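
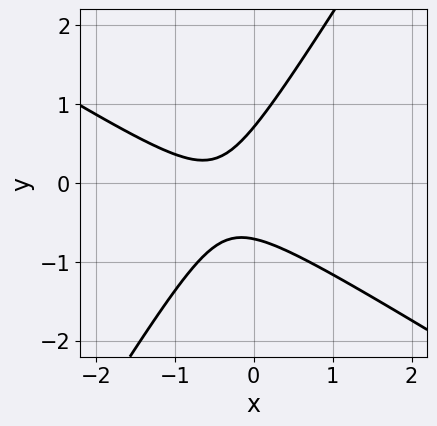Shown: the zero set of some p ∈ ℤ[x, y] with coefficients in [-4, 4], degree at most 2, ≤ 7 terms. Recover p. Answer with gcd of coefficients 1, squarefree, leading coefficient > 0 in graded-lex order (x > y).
2*x^2 + 2*x*y - 2*y^2 + 2*x + 1

First, the degree is 2 — a generic line meets the curve in up to 2 points.
Then, against the integer gridlines: no x-intercept at any integer in the box.
Finally, together with the visible shape, these determine p as stated.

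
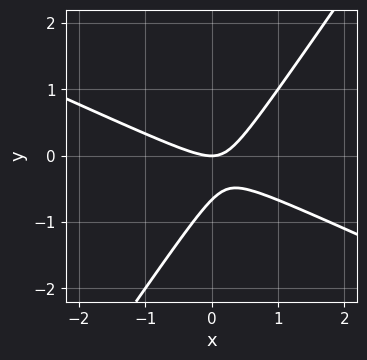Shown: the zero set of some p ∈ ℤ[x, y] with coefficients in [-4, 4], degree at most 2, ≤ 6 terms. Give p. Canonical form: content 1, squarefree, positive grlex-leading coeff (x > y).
First, the degree is 2 — the shape is more complex than any degree-1 curve.
Next, from the visible intercepts: it meets the y-axis at y = 0 (among the integer gridlines); it crosses the x-axis at the gridline x = 0.
Finally, these observations pin down the coefficients.

2*x^2 + 3*x*y - 3*y^2 - 2*y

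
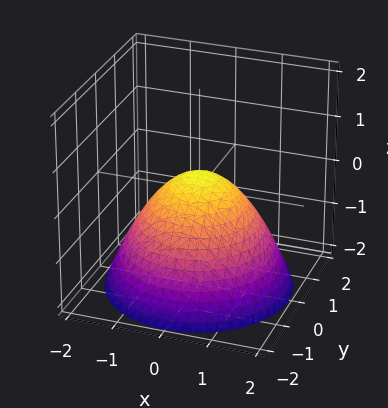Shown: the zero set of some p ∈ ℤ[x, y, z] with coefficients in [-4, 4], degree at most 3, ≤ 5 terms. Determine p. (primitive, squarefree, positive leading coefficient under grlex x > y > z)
1. Degree: the shape is more complex than any degree-1 surface, so deg p = 2.
2. Symmetries: rotational symmetry about the z-axis ⇒ p depends on x, y only through x² + y².
3. Checking where it meets the axes: a circular section at z = 0 has radius between 0 and 1.
4. Fitting integer coefficients to these (and the overall shape) gives p.

2*x^2 + 2*y^2 + 3*z - 1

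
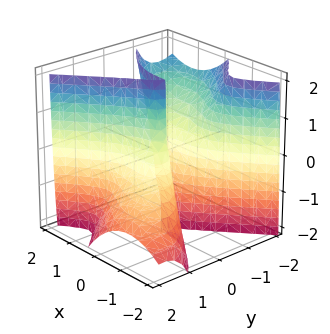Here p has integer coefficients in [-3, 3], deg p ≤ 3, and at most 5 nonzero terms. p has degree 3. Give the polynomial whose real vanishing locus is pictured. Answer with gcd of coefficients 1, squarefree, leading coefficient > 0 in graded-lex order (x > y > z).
2*x^3 + 3*x*y*z - 3*y^3 - 3*y^2*z + 2*y

First, the degree is 3 — a generic line meets the surface in up to 3 points.
Then, against the integer gridlines: every point of the z-axis in the box is on the surface; it crosses the y-axis at the gridline y = 0.
Finally, together with the visible shape, these determine p as stated.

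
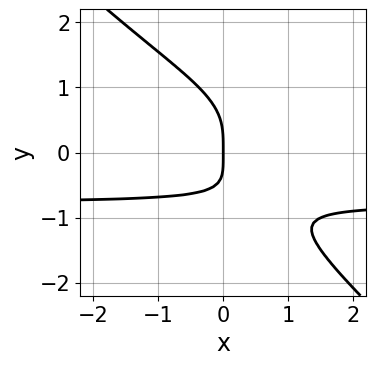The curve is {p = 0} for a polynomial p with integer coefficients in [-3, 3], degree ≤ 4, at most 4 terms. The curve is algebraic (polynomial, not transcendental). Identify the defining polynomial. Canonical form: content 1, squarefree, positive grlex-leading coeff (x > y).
3*x*y^3 + 3*y^4 + 2*x*y + 3*x

(a) Degree: no degree-3 curve has this shape, so deg p = 4.
(b) From the axis intercepts and sections: it crosses the x-axis at the gridline x = 0; one y-axis crossing is at y = 0.
(c) Fitting integer coefficients to these (and the overall shape) gives p.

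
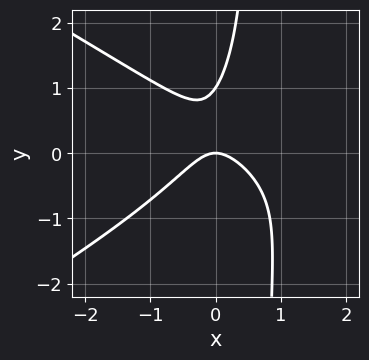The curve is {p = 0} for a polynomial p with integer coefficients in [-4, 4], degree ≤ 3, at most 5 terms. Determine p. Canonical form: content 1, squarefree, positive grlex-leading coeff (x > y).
x^3 - 3*x*y^2 - 3*x^2 + 2*y^2 - 2*y

1. The degree is 3 — no degree-2 curve has this shape.
2. Reading off the gridlines: it meets the x-axis at x = 0 (among the integer gridlines); the y-axis gridline crossings are at y ∈ {0, 1}.
3. The integer polynomial consistent with all of this is the stated p.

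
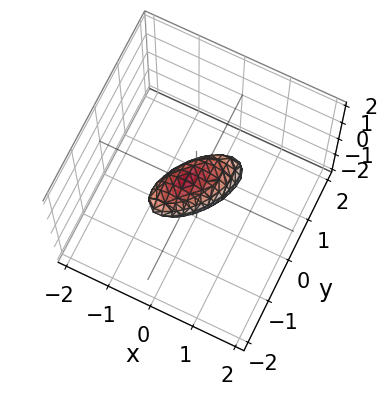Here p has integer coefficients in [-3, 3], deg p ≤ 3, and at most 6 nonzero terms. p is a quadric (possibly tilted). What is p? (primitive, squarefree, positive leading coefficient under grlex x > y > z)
3*x^2 - 3*x*y + x*z + 2*y^2 + 3*z^2 - 1

1. deg p = 2.
2. Putting this together gives p.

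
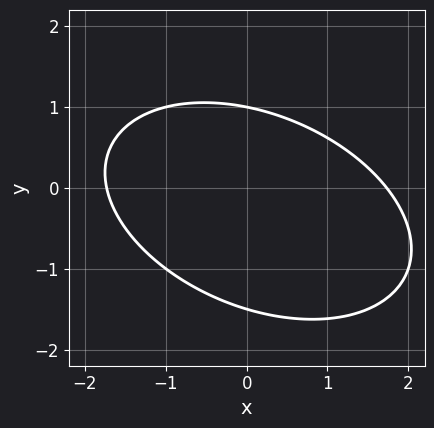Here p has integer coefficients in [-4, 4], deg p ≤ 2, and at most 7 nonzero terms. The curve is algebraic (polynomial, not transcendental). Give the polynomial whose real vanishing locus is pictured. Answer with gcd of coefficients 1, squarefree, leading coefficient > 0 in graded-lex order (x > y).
x^2 + x*y + 2*y^2 + y - 3

(a) deg p = 2.
(b) Against the integer gridlines: it crosses the y-axis at the gridline y = 1.
(c) These observations pin down the coefficients.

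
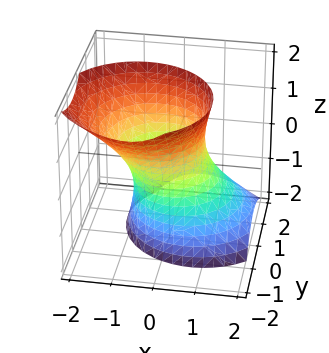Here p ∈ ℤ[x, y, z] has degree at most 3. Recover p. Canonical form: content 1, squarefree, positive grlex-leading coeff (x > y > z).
First, deg p = 2. No degree-1 surface has this shape.
Then, from the visible intercepts: the y-axis gridline crossings are at y ∈ {-1, 1}; the x-axis gridline crossings are at x ∈ {-1, 1}; no z-intercept at any integer in the box.
Finally, together with the visible shape, these determine p as stated.

3*x^2 + 2*x*z + 3*y^2 + 2*y*z - z^2 - 3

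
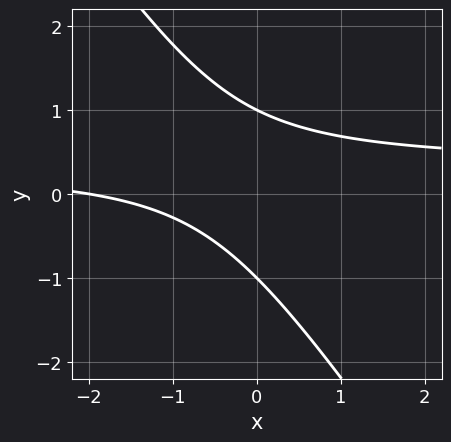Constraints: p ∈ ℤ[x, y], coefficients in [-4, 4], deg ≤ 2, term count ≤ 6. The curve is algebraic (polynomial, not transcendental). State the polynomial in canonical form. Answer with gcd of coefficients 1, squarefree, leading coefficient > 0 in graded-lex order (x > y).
3*x*y + 2*y^2 - x - 2

deg p = 2. The shape is more complex than any degree-1 curve.
Observable constraints: among the integer gridlines, it crosses the y-axis at y ∈ {-1, 1}; it meets the x-axis at x = -2 (among the integer gridlines).
Putting this together gives p.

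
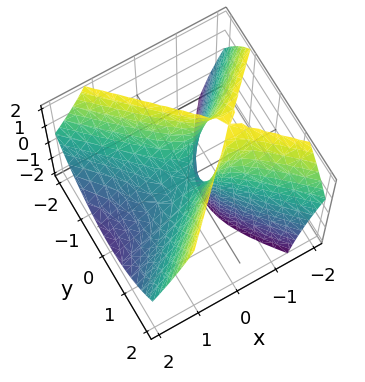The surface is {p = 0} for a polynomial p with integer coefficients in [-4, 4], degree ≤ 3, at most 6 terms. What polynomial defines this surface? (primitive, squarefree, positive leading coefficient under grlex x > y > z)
First, deg p = 2. The shape is more complex than any degree-1 surface.
Then, from the axis intercepts and sections: it meets the z-axis at z = 0 (among the integer gridlines); it crosses the y-axis at the gridline y = 0.
Finally, the integer polynomial consistent with all of this is the stated p.

2*x^2 + 2*x*z - 2*y^2 + z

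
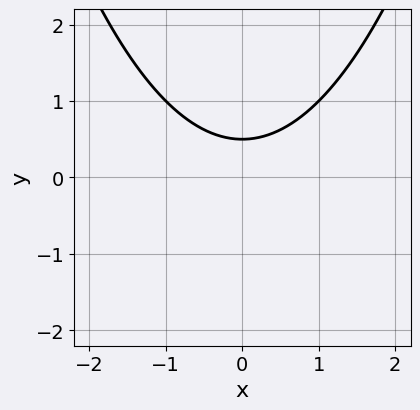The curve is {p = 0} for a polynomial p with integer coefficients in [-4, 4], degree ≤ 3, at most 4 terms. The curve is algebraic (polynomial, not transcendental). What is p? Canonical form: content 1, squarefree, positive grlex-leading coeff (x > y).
x^2 - 2*y + 1

1. deg p = 2.
2. Symmetries: mirror symmetry x ↦ −x ⇒ only even powers of x.
3. From the visible intercepts: it misses every integer gridline on the x-axis.
4. Putting this together gives p.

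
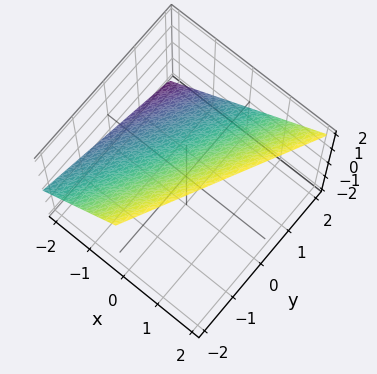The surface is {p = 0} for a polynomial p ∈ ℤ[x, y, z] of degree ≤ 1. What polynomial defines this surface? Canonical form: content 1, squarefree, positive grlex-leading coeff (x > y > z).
2*x - y - 2*z + 2

1. Degree: the surface is flat (a plane), so deg p = 1.
2. Checking where it meets the axes: it meets the y-axis at y = 2 (among the integer gridlines); it crosses the z-axis at the gridline z = 1.
3. Assembling these constraints gives the stated polynomial. Check: (-1, 0, 0) on the x-axis lies on the surface, and p(-1, 0, 0) = 0. ✓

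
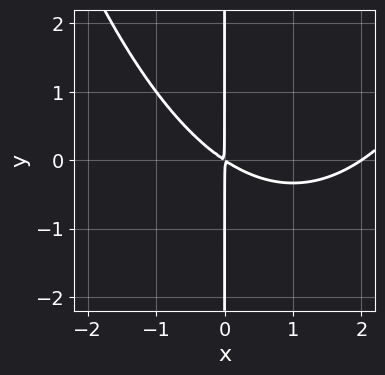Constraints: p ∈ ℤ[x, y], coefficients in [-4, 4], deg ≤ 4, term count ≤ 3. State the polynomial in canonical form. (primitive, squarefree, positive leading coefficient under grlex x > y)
x^3 - 2*x^2 - 3*x*y

The degree is 3 — a generic line meets the curve in up to 3 points.
Against the integer gridlines: the visible y-axis segment lies entirely on the curve; it meets the x-axis at x = 2 (among the integer gridlines).
Solving for integer coefficients yields p as stated.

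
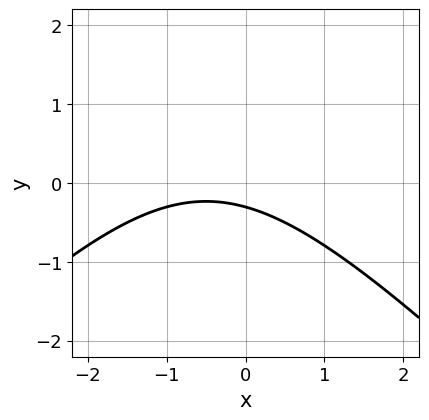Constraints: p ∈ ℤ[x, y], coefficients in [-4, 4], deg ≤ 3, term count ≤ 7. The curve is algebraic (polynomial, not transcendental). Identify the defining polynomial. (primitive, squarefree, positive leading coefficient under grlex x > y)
x^2 - y^2 + x + 3*y + 1

First, the degree is 2 — the shape is more complex than any degree-1 curve.
Then, from the visible intercepts: the curve avoids every integer x-axis point in the box.
Finally, putting this together gives p.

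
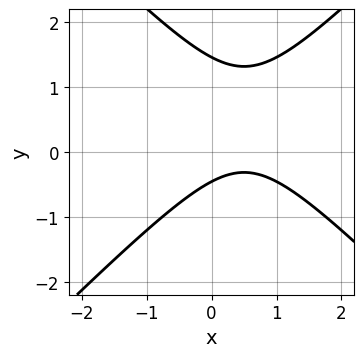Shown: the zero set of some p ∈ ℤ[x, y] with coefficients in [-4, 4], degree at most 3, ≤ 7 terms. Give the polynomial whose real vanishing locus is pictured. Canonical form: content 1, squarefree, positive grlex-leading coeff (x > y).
(a) Degree: the shape is more complex than any degree-1 curve, so deg p = 2.
(b) Observable constraints: the curve avoids every integer x-axis point in the box.
(c) Together with the visible shape, these determine p as stated.

3*x^2 - 3*y^2 - 3*x + 3*y + 2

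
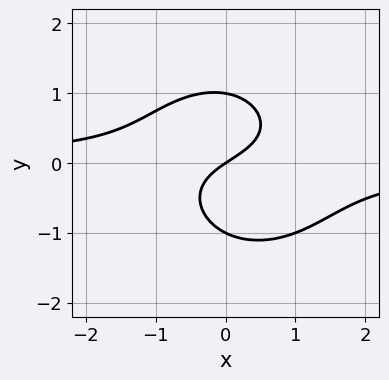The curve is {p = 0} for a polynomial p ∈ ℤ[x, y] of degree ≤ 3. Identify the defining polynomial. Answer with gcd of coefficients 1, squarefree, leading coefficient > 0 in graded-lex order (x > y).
The degree is 3 — no degree-2 curve has this shape.
Reading off the gridlines: among the integer gridlines, it crosses the y-axis at y ∈ {-1, 0, 1}; it meets the x-axis at x = 0 (among the integer gridlines).
Putting this together gives p.

3*x^2*y + 3*y^3 - x*y + 2*x - 3*y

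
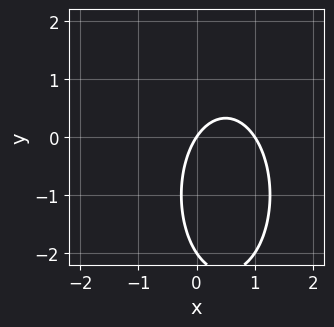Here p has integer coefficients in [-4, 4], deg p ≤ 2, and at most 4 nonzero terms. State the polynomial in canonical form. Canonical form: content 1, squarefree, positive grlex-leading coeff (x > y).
3*x^2 + y^2 - 3*x + 2*y

1. The degree is 2 — the shape is more complex than any degree-1 curve.
2. From the axis intercepts and sections: among the integer gridlines, it crosses the x-axis at x ∈ {0, 1}; the y-axis gridline crossings are at y ∈ {-2, 0}.
3. Together with the visible shape, these determine p as stated.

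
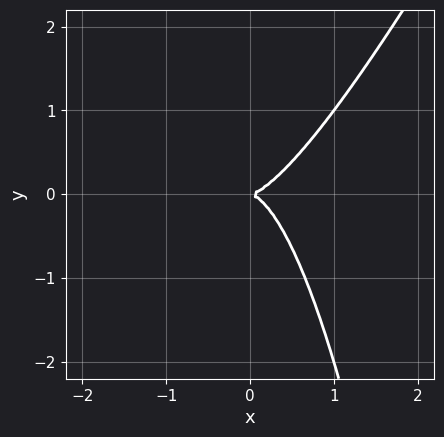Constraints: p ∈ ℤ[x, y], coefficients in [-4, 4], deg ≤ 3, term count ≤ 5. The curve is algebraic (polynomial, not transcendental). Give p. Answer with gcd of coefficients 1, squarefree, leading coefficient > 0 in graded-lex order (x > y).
2*x^3 - x^2*y - y^2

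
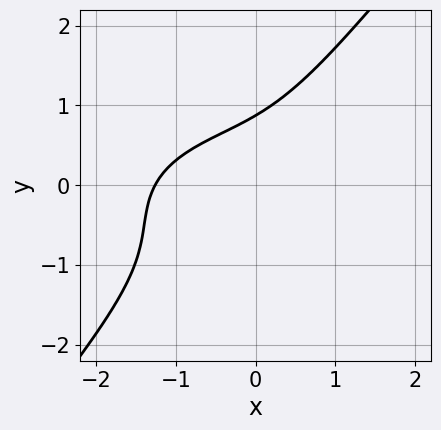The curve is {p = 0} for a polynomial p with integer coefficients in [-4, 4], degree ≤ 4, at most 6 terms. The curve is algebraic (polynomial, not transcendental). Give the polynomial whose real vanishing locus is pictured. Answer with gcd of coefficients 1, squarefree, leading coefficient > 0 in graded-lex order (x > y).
x^3 + 3*x*y^2 - 3*y^3 + 2*x*y + 2

First, degree: no degree-2 curve has this shape, so deg p = 3.
Finally, the integer polynomial consistent with all of this is the stated p.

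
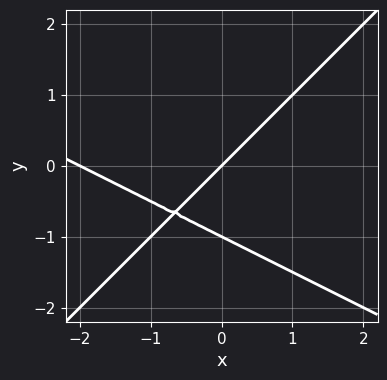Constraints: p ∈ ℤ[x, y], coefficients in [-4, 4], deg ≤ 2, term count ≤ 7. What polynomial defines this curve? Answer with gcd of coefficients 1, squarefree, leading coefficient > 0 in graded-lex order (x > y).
x^2 + x*y - 2*y^2 + 2*x - 2*y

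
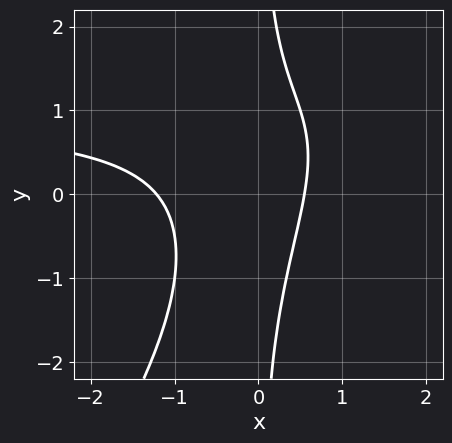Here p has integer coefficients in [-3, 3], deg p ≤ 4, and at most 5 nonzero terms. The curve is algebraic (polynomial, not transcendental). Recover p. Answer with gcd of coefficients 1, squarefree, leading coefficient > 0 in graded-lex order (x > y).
3*x^2*y - 2*x*y^2 - 3*x^2 - 2*x + 2

The degree is 3 — no degree-2 curve has this shape.
From the visible intercepts: it misses every integer gridline on the y-axis.
Fitting integer coefficients to these (and the overall shape) gives p.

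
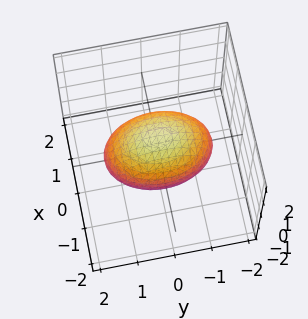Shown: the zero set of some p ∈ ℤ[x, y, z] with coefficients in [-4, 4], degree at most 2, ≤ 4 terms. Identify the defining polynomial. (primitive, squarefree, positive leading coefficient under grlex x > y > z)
First, degree: a closed, bounded, convex surface; a quadric, so deg p = 2.
Next, symmetries: it's symmetric under z → −z, forcing even powers of z; it's symmetric under x → −x, forcing even powers of x; it's symmetric under y → −y, forcing even powers of y.
Next, checking where it meets the axes: the z-axis gridline crossings are at z ∈ {-1, 1}; the x-axis gridline crossings are at x ∈ {-1, 1}.
Finally, assembling these constraints gives the stated polynomial.

2*x^2 + y^2 + 2*z^2 - 2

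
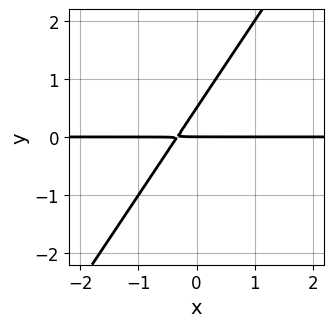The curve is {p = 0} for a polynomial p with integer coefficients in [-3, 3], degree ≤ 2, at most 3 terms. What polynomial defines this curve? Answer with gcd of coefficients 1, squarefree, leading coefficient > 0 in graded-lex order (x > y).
3*x*y - 2*y^2 + y

1. The degree is 2 — no degree-1 curve has this shape.
2. Observable constraints: one y-axis crossing is at y = 0; the visible x-axis segment lies entirely on the curve.
3. These observations pin down the coefficients.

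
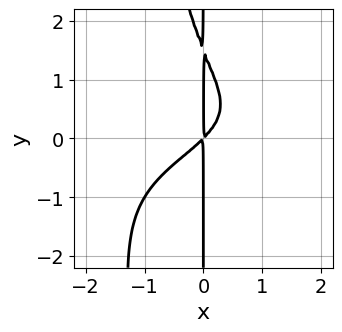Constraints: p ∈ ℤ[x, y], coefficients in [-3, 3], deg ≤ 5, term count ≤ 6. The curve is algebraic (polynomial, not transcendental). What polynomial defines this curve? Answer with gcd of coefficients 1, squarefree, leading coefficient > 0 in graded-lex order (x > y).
1. Degree: no degree-3 curve has this shape, so deg p = 4.
2. Reading off the gridlines: every point of the y-axis in the box is on the curve.
3. Matching integer coefficients to the picture gives p.

2*x^2*y^2 + 2*x*y^2 + 3*x^2 - 3*x*y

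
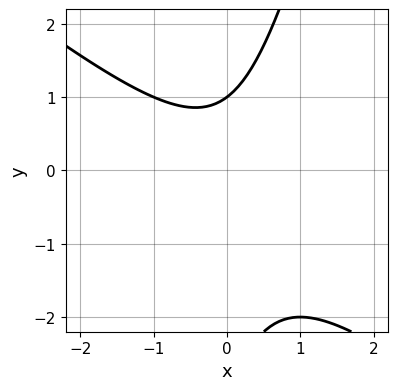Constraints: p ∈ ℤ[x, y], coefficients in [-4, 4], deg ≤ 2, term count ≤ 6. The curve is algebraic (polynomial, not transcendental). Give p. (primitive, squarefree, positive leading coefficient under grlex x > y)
Degree: the shape is more complex than any degree-1 curve, so deg p = 2.
Observable constraints: no x-intercept at any integer in the box; it meets the y-axis at y = 1 (among the integer gridlines).
Matching integer coefficients to the picture gives p.

3*x^2 + 3*x*y - y^2 - 2*y + 3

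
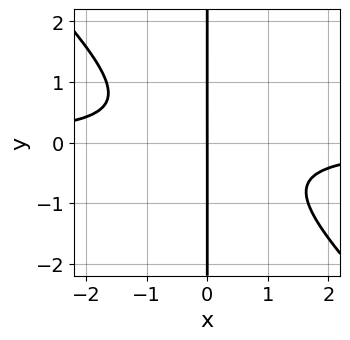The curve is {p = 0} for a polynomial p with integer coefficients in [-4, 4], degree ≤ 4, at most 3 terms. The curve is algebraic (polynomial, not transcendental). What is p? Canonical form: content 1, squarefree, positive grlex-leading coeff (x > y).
3*x^2*y + 3*x*y^2 + 2*x

1. Degree: a generic line meets the curve in up to 3 points, so deg p = 3.
2. Against the integer gridlines: it meets the x-axis at x = 0 (among the integer gridlines); the visible y-axis segment lies entirely on the curve.
3. The integer polynomial consistent with all of this is the stated p.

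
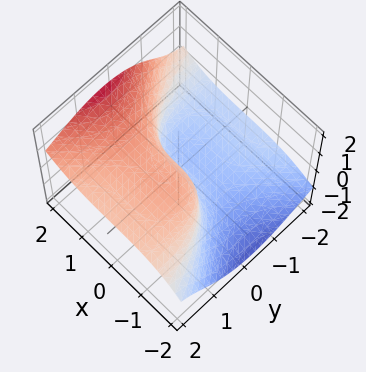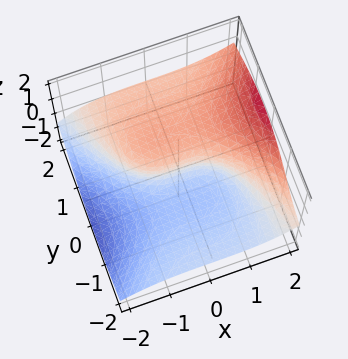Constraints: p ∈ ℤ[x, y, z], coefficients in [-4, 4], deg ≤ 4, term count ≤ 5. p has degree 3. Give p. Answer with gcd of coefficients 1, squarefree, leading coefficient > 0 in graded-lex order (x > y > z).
First, degree: the shape is more complex than any degree-2 surface, so deg p = 3.
Then, from the visible intercepts: it crosses the z-axis at the gridline z = 0; one x-axis crossing is at x = 0; it meets the y-axis at y = 0 (among the integer gridlines).
Finally, solving for integer coefficients yields p as stated.

x^3 - 3*y^2*z - 2*z^3 + 3*y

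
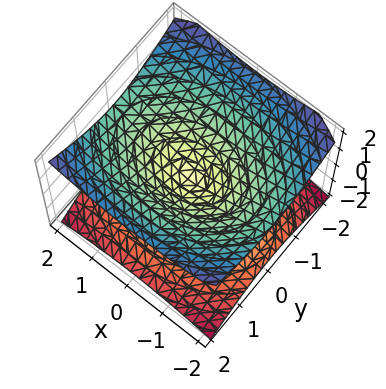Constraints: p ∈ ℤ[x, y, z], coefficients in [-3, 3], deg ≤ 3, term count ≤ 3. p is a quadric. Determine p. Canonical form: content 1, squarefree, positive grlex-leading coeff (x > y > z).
x^2 + 2*y^2 - 3*z^2

1. The degree is 2 — a double cone through the origin; a quadric.
2. Symmetries: it's symmetric under y → −y, forcing even powers of y; it's symmetric under x → −x, forcing even powers of x; mirror symmetry z ↦ −z ⇒ only even powers of z.
3. Reading off the gridlines: it crosses the z-axis at the gridline z = 0; it meets the x-axis at x = 0 (among the integer gridlines).
4. Together with the visible shape, these determine p as stated.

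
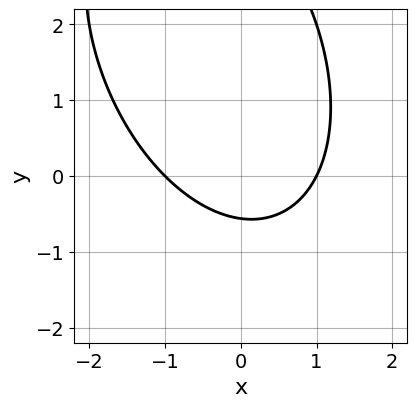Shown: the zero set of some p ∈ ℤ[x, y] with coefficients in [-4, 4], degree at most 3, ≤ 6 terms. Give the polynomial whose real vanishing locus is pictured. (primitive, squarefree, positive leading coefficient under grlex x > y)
2*x^2 + x*y + y^2 - 3*y - 2

Degree: a generic line meets the curve in up to 2 points, so deg p = 2.
From the axis intercepts and sections: among the integer gridlines, it crosses the x-axis at x ∈ {-1, 1}.
Together with the visible shape, these determine p as stated.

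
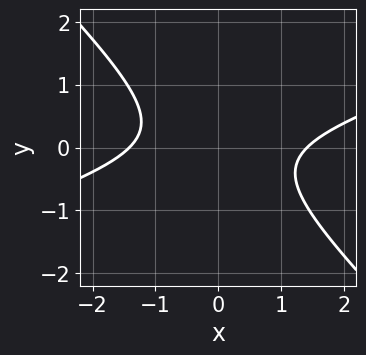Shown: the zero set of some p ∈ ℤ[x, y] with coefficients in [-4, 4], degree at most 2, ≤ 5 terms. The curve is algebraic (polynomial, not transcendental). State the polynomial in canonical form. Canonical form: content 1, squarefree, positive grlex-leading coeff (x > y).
(a) Degree: no degree-1 curve has this shape, so deg p = 2.
(b) Reading off the gridlines: it misses every integer gridline on the y-axis.
(c) Together with the visible shape, these determine p as stated.

x^2 - 2*x*y - 3*y^2 - 2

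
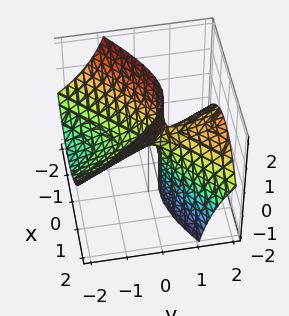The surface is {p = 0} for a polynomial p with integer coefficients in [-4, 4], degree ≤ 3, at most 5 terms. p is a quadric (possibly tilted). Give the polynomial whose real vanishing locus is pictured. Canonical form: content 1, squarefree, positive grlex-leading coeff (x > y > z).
2*x^2 - x*y - y^2 + 3*y*z - z

First, degree: a generic line meets the surface in up to 2 points, so deg p = 2.
Then, against the integer gridlines: it meets the x-axis at x = 0 (among the integer gridlines); one z-axis crossing is at z = 0.
Finally, together with the visible shape, these determine p as stated.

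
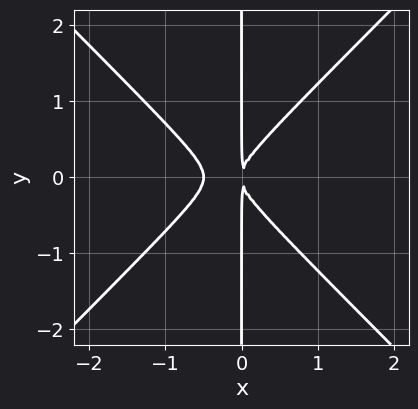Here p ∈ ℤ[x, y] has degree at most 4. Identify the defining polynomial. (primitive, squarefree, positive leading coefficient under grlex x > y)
2*x^3 - 2*x*y^2 + x^2

First, deg p = 3. The shape is more complex than any degree-2 curve.
Then, symmetries: the y ↦ −y reflection is a symmetry, so y appears only in even powers.
Then, from the axis intercepts and sections: every point of the y-axis in the box is on the curve.
Finally, together with the visible shape, these determine p as stated.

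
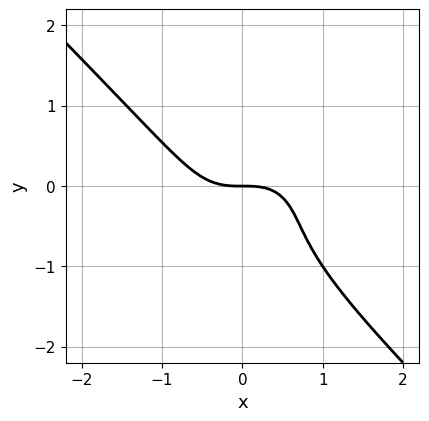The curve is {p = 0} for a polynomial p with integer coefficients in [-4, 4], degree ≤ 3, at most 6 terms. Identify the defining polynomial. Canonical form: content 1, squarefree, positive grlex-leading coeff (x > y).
The degree is 3 — a generic line meets the curve in up to 3 points.
Checking where it meets the axes: it meets the x-axis at x = 0 (among the integer gridlines); one y-axis crossing is at y = 0.
Putting this together gives p.

x^3 + y^3 + y^2 + y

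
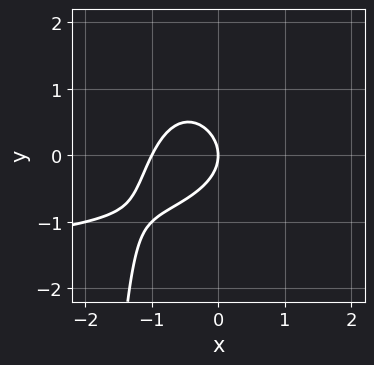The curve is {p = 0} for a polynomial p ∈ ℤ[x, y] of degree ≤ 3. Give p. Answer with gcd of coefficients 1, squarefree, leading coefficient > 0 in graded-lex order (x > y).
x^2*y + x*y^2 + 2*x^2 + 2*y^2 + 2*x

First, the degree is 3 — no degree-2 curve has this shape.
Then, from the axis intercepts and sections: among the integer gridlines, it crosses the x-axis at x ∈ {-1, 0}; one y-axis crossing is at y = 0.
Finally, together with the visible shape, these determine p as stated.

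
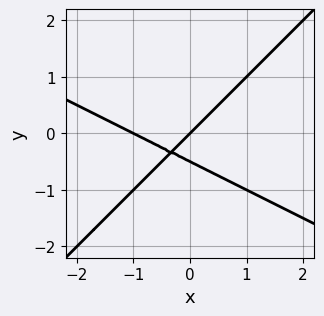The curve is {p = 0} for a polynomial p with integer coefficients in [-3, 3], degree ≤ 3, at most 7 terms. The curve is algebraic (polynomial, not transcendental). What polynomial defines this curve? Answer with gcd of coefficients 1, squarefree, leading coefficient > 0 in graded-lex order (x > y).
First, the degree is 2 — the shape is more complex than any degree-1 curve.
Next, from the axis intercepts and sections: one y-axis crossing is at y = 0; among the integer gridlines, it crosses the x-axis at x ∈ {-1, 0}.
Finally, putting this together gives p.

x^2 + x*y - 2*y^2 + x - y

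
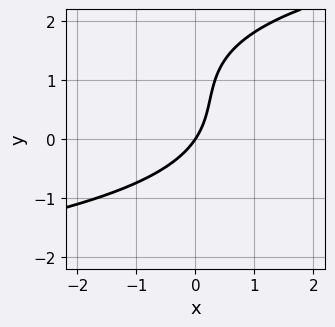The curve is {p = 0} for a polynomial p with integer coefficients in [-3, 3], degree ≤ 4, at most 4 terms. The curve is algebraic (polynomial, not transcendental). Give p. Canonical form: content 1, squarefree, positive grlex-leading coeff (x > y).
y^3 - 2*y^2 - 3*x + 2*y

First, the degree is 3 — a generic line meets the curve in up to 3 points.
Then, from the axis intercepts and sections: one x-axis crossing is at x = 0; it crosses the y-axis at the gridline y = 0.
Finally, putting this together gives p.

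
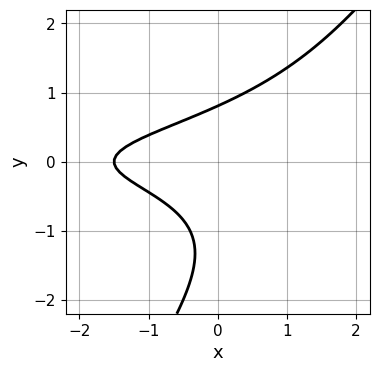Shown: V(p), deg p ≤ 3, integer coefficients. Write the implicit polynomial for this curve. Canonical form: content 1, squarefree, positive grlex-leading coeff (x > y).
Degree: no degree-2 curve has this shape, so deg p = 3.
Solving for integer coefficients yields p as stated.

3*x*y^2 - 2*y^3 - 3*y^2 + 2*x + 3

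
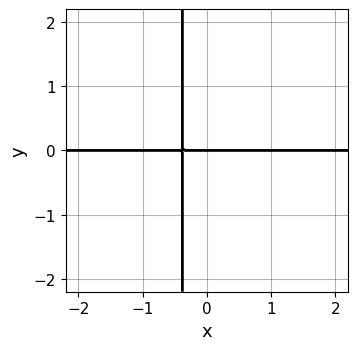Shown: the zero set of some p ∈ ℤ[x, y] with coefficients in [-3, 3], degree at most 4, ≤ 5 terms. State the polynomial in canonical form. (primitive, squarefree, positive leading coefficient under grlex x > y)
x^2*y + 3*x*y + y

Degree: no degree-2 curve has this shape, so deg p = 3.
Observable constraints: the visible x-axis segment lies entirely on the curve; it crosses the y-axis at the gridline y = 0.
Matching integer coefficients to the picture gives p.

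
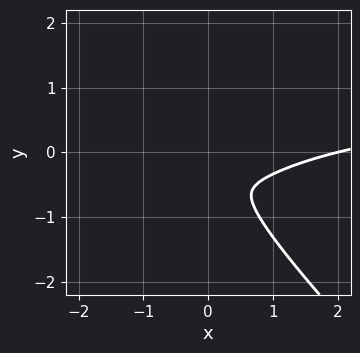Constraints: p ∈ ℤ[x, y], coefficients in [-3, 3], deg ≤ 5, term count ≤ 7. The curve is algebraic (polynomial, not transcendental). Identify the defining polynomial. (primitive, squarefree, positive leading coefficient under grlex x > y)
Degree: no degree-3 curve has this shape, so deg p = 4.
From the axis intercepts and sections: one x-axis crossing is at x = 2.
Solving for integer coefficients yields p as stated.

x^3*y + y^4 - x^3 + 2*x^2*y + 2*x^2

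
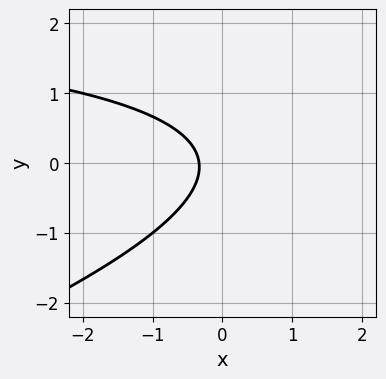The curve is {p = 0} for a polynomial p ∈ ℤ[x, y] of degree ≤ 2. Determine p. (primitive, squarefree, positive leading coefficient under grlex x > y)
x*y - 3*y^2 - 3*x - 1

First, degree: no degree-1 curve has this shape, so deg p = 2.
Then, reading off the gridlines: no y-intercept at any integer in the box.
Finally, solving for integer coefficients yields p as stated.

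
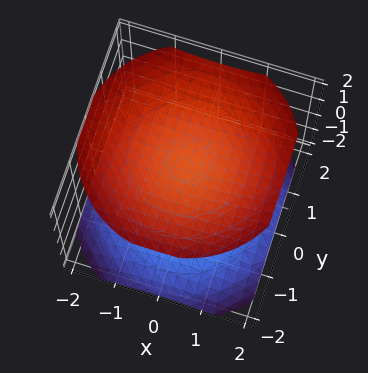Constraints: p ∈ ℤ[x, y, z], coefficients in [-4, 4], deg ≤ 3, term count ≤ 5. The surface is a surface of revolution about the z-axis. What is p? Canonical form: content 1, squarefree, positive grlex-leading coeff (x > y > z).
x^2 + y^2 - 2*z^2 + 3

First, the picture has 2 separate pieces. Treating them together as one polynomial.
Then, degree: the shape is more complex than any degree-1 surface, so deg p = 2.
Then, by symmetry, the surface is invariant under rotation about z: p = q(x² + y², z).
Next, checking where it meets the axes: no y-intercept at any integer in the box; no x-intercept at any integer in the box.
Finally, together with the visible shape, these determine p as stated.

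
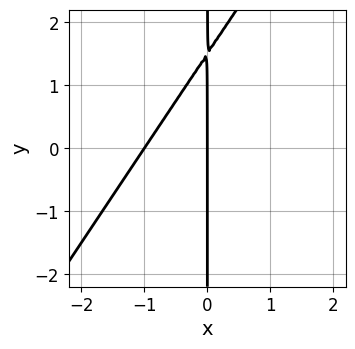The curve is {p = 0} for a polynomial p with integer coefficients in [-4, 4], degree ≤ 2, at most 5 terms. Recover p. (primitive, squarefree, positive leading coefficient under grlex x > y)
3*x^2 - 2*x*y + 3*x

(a) Degree: a generic line meets the curve in up to 2 points, so deg p = 2.
(b) Against the integer gridlines: among the integer gridlines, it crosses the x-axis at x ∈ {-1, 0}; the visible y-axis segment lies entirely on the curve.
(c) Matching integer coefficients to the picture gives p.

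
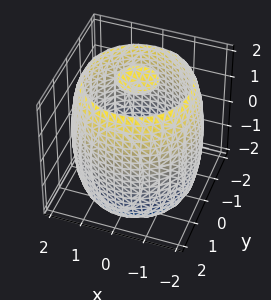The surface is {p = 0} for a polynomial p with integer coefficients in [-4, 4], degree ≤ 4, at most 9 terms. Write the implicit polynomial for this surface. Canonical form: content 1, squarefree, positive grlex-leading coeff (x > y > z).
x^4 + 2*x^2*y^2 + y^4 - 3*x^2 - 3*y^2 + z^2 - 3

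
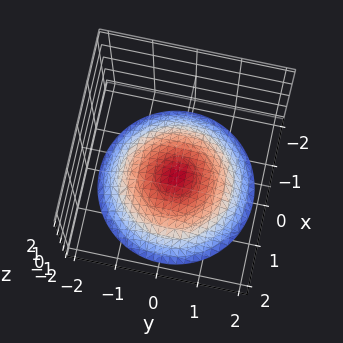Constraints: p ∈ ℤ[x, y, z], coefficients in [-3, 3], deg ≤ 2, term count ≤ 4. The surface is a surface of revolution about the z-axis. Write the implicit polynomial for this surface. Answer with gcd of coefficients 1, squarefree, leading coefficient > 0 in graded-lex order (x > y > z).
x^2 + y^2 + 3*z + 3

1. deg p = 2. The shape is more complex than any degree-1 surface.
2. By symmetry, the z-axis is an axis of rotation, so x and y enter only as x² + y².
3. Against the integer gridlines: a circular section at z = -2 has radius between 1 and 2; it misses every integer gridline on the x-axis; no y-intercept at any integer in the box.
4. These observations pin down the coefficients. Check: (0, 0, -1) on the z-axis lies on the surface, and p(0, 0, -1) = 0. ✓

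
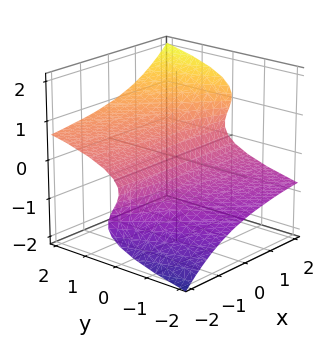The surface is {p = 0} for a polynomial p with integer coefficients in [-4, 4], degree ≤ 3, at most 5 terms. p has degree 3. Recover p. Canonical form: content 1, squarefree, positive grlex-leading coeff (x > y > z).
x*z^2 - z^3 + y - z

1. Degree: no degree-2 surface has this shape, so deg p = 3.
2. From the axis intercepts and sections: it meets the z-axis at z = 0 (among the integer gridlines); one y-axis crossing is at y = 0; every point of the x-axis in the box is on the surface.
3. These observations pin down the coefficients.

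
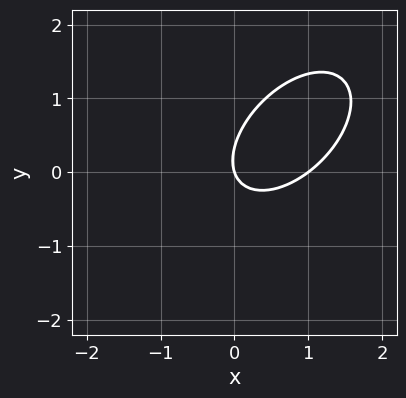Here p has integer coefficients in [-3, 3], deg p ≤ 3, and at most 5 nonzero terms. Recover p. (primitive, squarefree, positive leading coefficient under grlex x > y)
3*x^2 - 3*x*y + 3*y^2 - 3*x - y

1. deg p = 2. A generic line meets the curve in up to 2 points.
2. Observable constraints: it crosses the y-axis at the gridline y = 0; the x-axis gridline crossings are at x ∈ {0, 1}.
3. Putting this together gives p.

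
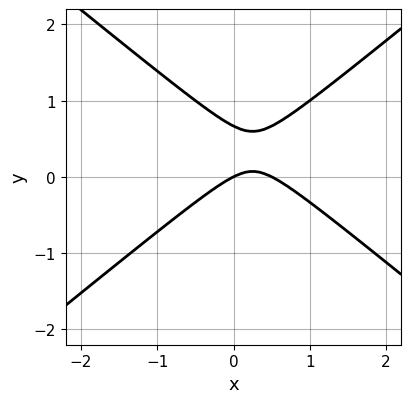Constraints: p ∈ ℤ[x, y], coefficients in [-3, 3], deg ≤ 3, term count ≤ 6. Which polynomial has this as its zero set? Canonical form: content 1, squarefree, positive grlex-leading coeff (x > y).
2*x^2 - 3*y^2 - x + 2*y

Degree: no degree-1 curve has this shape, so deg p = 2.
Checking where it meets the axes: it crosses the y-axis at the gridline y = 0; one x-axis crossing is at x = 0.
The integer polynomial consistent with all of this is the stated p.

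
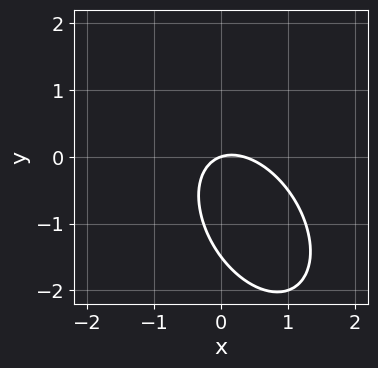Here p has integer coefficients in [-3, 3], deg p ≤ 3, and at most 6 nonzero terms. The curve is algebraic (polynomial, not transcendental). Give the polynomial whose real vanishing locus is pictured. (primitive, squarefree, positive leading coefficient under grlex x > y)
3*x^2 + 2*x*y + 2*y^2 - x + 3*y

1. The degree is 2 — no degree-1 curve has this shape.
2. Observable constraints: it meets the y-axis at y = 0 (among the integer gridlines); it meets the x-axis at x = 0 (among the integer gridlines).
3. Together with the visible shape, these determine p as stated.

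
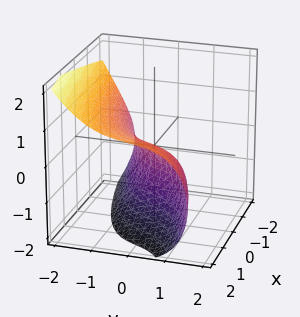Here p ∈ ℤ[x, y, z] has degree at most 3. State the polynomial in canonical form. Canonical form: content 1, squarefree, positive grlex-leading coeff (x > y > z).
deg p = 3. A generic line meets the surface in up to 3 points.
Reading off the gridlines: it crosses the z-axis at the gridline z = 0; it meets the y-axis at y = 0 (among the integer gridlines); one x-axis crossing is at x = 0.
Fitting integer coefficients to these (and the overall shape) gives p.

y^3 + 2*z^2 - 2*x + y + 3*z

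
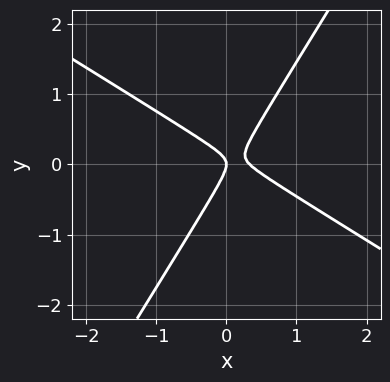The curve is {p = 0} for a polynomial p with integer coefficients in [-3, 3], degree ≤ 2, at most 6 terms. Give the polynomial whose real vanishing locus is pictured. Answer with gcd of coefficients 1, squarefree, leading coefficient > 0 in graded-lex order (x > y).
Degree: the shape is more complex than any degree-1 curve, so deg p = 2.
From the visible intercepts: it crosses the y-axis at the gridline y = 0; one x-axis crossing is at x = 0.
Solving for integer coefficients yields p as stated.

3*x^2 + 3*x*y - 3*y^2 - x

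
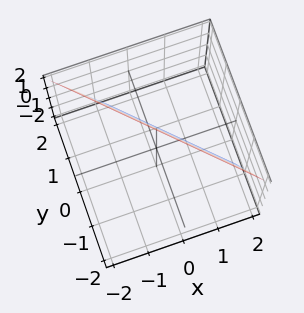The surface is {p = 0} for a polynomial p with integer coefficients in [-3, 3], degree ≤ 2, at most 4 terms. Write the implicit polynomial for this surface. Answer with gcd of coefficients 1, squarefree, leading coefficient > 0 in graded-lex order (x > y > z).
3*x + 3*y + z - 2

The degree is 1 — the surface is flat (a plane).
From the visible intercepts: one z-axis crossing is at z = 2.
Together with the visible shape, these determine p as stated.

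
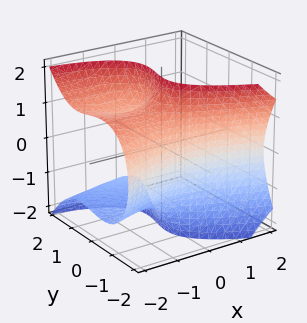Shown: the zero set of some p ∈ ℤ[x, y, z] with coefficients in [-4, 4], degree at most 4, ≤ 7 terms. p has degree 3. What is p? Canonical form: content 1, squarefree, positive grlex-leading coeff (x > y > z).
3*x*z^2 + 3*y^3 + 2*x^2 - 3*y + 2

First, degree: the shape is more complex than any degree-2 surface, so deg p = 3.
Next, checking where it meets the axes: it misses every integer gridline on the x-axis; the surface avoids every integer z-axis point in the box.
Finally, assembling these constraints gives the stated polynomial.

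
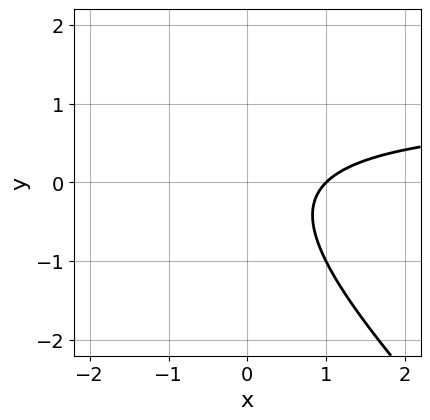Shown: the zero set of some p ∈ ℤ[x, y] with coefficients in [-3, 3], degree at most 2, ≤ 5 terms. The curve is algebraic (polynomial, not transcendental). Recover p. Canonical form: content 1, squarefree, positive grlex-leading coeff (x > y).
x*y + y^2 - x + 1

First, deg p = 2.
Then, against the integer gridlines: it meets the x-axis at x = 1 (among the integer gridlines); the curve avoids every integer y-axis point in the box.
Finally, matching integer coefficients to the picture gives p.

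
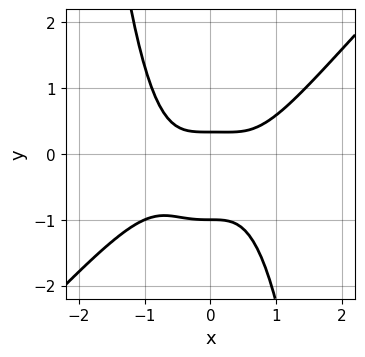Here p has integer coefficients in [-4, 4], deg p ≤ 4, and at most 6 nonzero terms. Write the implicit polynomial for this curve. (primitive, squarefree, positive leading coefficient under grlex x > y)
3*x^4 - 3*x^3*y - 3*y^2 - 2*y + 1

(a) The degree is 4 — no degree-3 curve has this shape.
(b) From the visible intercepts: it crosses the y-axis at the gridline y = -1; it misses every integer gridline on the x-axis.
(c) Together with the visible shape, these determine p as stated.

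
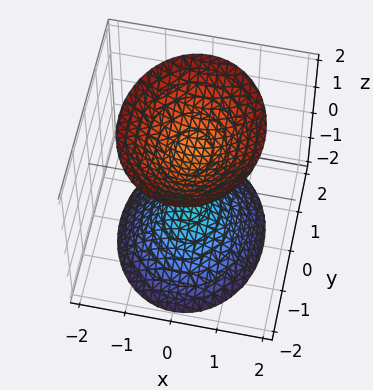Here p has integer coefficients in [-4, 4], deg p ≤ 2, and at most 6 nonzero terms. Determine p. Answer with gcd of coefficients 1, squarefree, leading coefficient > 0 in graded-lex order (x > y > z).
1. I count 2 distinct pieces. They look like related sheets of one shape, so recover p as a whole.
2. The degree is 2 — two separate bowl-shaped sheets opening away from each other; a quadric.
3. Symmetries: it's symmetric under y → −y, forcing even powers of y; it's symmetric under z → −z, forcing even powers of z; mirror symmetry x ↦ −x ⇒ only even powers of x.
4. Observable constraints: the surface avoids every integer x-axis point in the box; among the integer gridlines, it crosses the z-axis at z ∈ {-1, 1}; it misses every integer gridline on the y-axis.
5. Matching integer coefficients to the picture gives p.

3*x^2 + 2*y^2 - 2*z^2 + 2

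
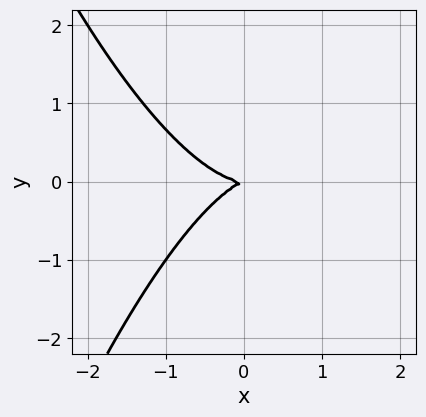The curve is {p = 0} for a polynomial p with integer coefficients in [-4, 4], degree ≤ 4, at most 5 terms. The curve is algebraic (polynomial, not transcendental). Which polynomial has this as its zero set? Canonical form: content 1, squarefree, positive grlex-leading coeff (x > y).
2*x^3 - x*y + 3*y^2

First, degree: the shape is more complex than any degree-2 curve, so deg p = 3.
Next, against the integer gridlines: one y-axis crossing is at y = 0; one x-axis crossing is at x = 0.
Finally, assembling these constraints gives the stated polynomial.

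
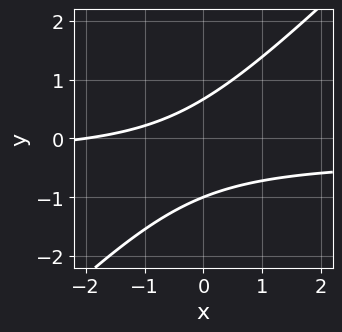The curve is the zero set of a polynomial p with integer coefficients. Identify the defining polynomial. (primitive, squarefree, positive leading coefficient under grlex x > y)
1. deg p = 2.
2. From the axis intercepts and sections: it meets the x-axis at x = -2 (among the integer gridlines); one y-axis crossing is at y = -1.
3. Together with the visible shape, these determine p as stated.

3*x*y - 3*y^2 + x - y + 2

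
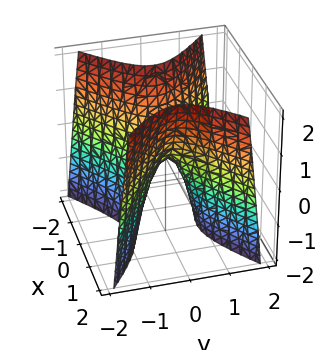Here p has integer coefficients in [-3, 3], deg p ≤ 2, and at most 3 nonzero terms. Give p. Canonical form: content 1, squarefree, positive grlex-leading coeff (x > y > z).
2*x^2 - 3*y^2 - z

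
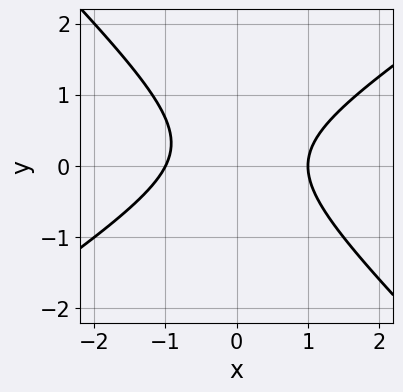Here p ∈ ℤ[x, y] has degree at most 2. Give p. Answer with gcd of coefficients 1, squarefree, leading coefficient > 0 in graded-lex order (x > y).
2*x^2 - x*y - 3*y^2 + y - 2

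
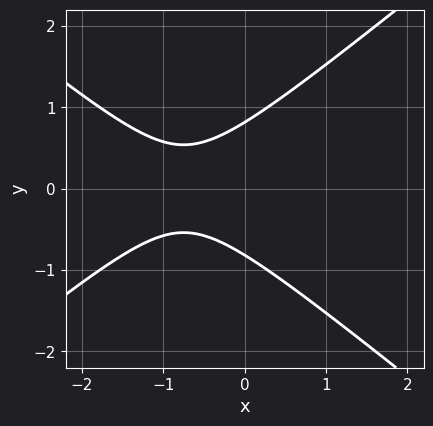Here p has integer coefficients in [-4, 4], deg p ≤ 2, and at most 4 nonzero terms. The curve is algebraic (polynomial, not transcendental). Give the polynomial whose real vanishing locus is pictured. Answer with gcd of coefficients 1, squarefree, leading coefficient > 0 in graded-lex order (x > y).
2*x^2 - 3*y^2 + 3*x + 2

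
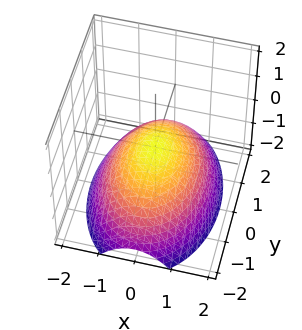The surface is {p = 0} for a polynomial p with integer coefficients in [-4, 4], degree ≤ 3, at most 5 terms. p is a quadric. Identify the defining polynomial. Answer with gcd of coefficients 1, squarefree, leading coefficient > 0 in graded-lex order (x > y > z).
First, deg p = 2.
Then, symmetries: the y ↦ −y reflection is a symmetry, so y appears only in even powers; mirror symmetry x ↦ −x ⇒ only even powers of x.
Then, from the visible intercepts: one y-axis crossing is at y = 0; it meets the x-axis at x = 0 (among the integer gridlines); it meets the z-axis at z = 0 (among the integer gridlines).
Finally, assembling these constraints gives the stated polynomial.

2*x^2 + y^2 + 3*z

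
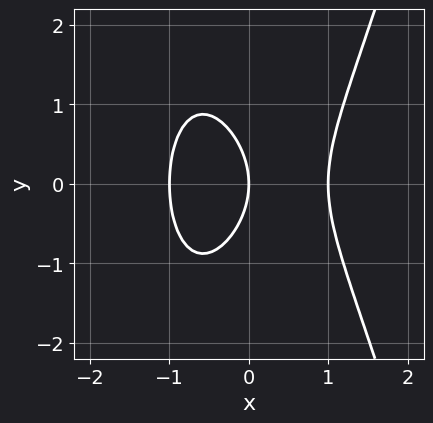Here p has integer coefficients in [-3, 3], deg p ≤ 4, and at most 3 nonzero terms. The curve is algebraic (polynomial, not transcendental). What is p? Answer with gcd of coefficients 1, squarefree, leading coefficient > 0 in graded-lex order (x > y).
1. The degree is 3 — no degree-2 curve has this shape.
2. Symmetries: it's symmetric under y → −y, forcing even powers of y.
3. From the axis intercepts and sections: it meets the y-axis at y = 0 (among the integer gridlines); the x-axis gridline crossings are at x ∈ {-1, 0, 1}.
4. Solving for integer coefficients yields p as stated.

2*x^3 - y^2 - 2*x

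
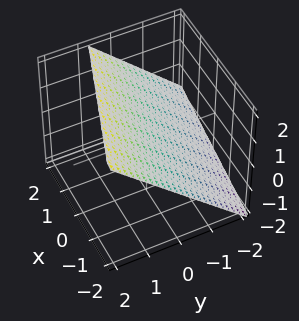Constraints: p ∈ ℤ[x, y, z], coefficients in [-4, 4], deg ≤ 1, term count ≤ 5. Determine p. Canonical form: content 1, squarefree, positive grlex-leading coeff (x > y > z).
First, deg p = 1. The surface is flat (a plane).
Then, from the axis intercepts and sections: one x-axis crossing is at x = -2.
Finally, solving for integer coefficients yields p as stated.

x + 3*y - 3*z + 2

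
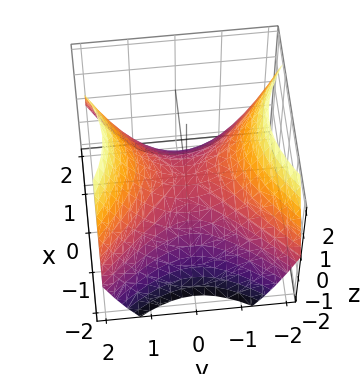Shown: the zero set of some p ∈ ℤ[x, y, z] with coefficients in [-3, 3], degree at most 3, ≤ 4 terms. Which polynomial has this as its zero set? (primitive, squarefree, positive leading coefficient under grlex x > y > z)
2*x^2 - 2*y^2 + 3*z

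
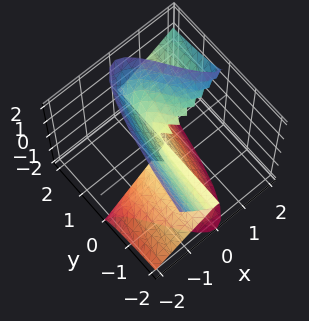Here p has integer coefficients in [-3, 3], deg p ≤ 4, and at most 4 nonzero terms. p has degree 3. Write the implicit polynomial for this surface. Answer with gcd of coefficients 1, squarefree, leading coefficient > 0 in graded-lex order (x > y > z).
deg p = 3. No degree-2 surface has this shape.
Against the integer gridlines: one x-axis crossing is at x = 0; it meets the z-axis at z = 0 (among the integer gridlines).
Together with the visible shape, these determine p as stated. Check: (0, 1, 0) on the y-axis lies on the surface, and p(0, 1, 0) = 0. ✓

2*x^3 - 3*x^2*z - y*z^2 + z^3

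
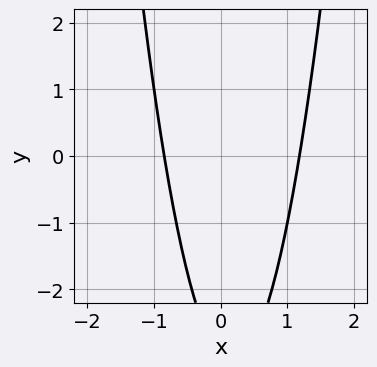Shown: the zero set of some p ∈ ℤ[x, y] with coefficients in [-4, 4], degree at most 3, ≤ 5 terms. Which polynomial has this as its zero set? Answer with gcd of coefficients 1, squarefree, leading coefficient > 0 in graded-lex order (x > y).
3*x^2 - x - y - 3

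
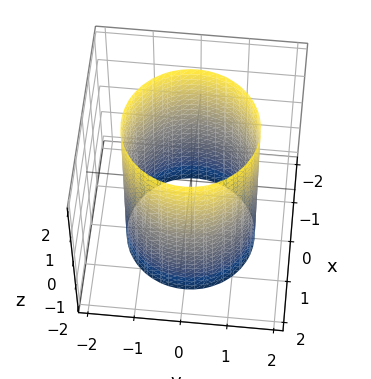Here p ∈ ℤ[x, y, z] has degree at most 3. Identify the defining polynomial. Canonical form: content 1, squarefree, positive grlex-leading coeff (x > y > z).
deg p = 2. A cylinder; a quadric.
Symmetries: the z ↦ −z reflection is a symmetry, so z appears only in even powers; rotational symmetry about the z-axis ⇒ p depends on x, y only through x² + y².
Checking where it meets the axes: no z-intercept at any integer in the box; a circular section at z = 0 has radius between 1 and 2.
Together with the visible shape, these determine p as stated.

x^2 + y^2 - 2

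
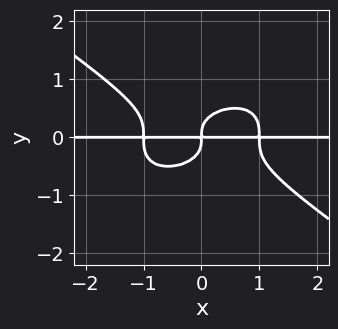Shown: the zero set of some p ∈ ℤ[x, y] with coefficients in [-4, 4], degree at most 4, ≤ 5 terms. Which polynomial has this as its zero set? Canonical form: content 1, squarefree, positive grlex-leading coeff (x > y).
x^3*y + 3*y^4 - x*y

deg p = 4. A generic line meets the curve in up to 4 points.
From the visible intercepts: every point of the x-axis in the box is on the curve.
Together with the visible shape, these determine p as stated.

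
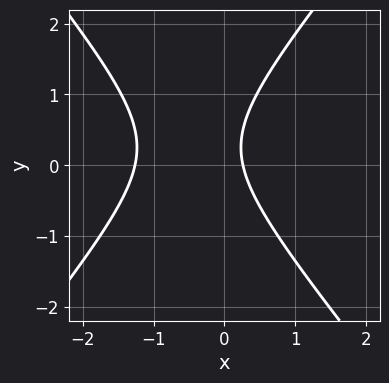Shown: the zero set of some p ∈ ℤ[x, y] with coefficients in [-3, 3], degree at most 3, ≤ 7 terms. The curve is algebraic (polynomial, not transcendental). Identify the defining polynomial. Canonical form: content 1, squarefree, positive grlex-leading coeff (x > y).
3*x^2 - 2*y^2 + 3*x + y - 1

(a) The degree is 2 — no degree-1 curve has this shape.
(b) From the visible intercepts: the curve avoids every integer y-axis point in the box.
(c) Together with the visible shape, these determine p as stated.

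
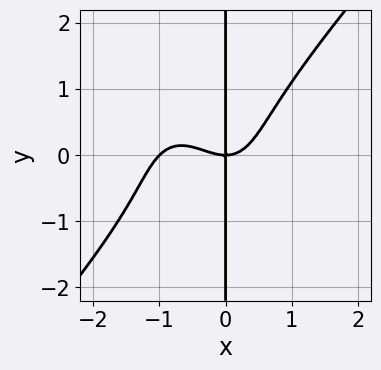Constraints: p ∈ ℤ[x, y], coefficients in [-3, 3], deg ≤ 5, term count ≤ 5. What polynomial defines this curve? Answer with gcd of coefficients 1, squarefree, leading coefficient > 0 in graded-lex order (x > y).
3*x^4 - 2*x*y^3 + 3*x^3 - 3*x*y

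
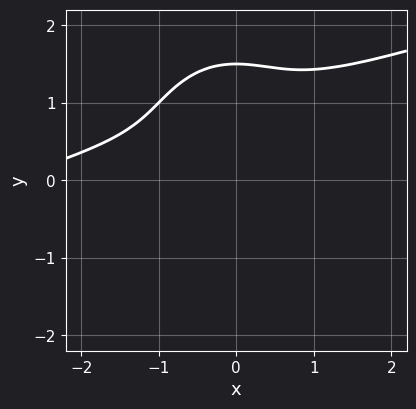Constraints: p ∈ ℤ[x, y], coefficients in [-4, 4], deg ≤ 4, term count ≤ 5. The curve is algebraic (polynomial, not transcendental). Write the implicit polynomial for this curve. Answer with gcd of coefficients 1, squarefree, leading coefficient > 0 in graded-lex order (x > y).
(a) deg p = 3. The shape is more complex than any degree-2 curve.
(b) Matching integer coefficients to the picture gives p.

x^3 - 3*x^2*y - 2*y^3 + 3*x^2 + 3*y^2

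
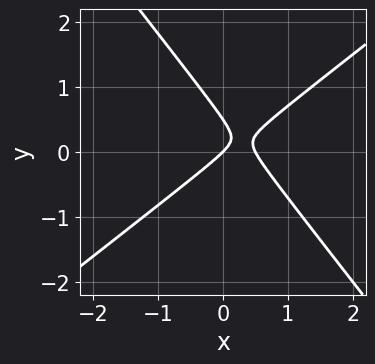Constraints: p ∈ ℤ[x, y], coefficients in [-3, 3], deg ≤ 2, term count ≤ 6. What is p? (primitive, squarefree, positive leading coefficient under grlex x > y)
2*x^2 - x*y - 2*y^2 - x + y

1. The degree is 2 — the shape is more complex than any degree-1 curve.
2. From the visible intercepts: it meets the y-axis at y = 0 (among the integer gridlines); it meets the x-axis at x = 0 (among the integer gridlines).
3. The integer polynomial consistent with all of this is the stated p.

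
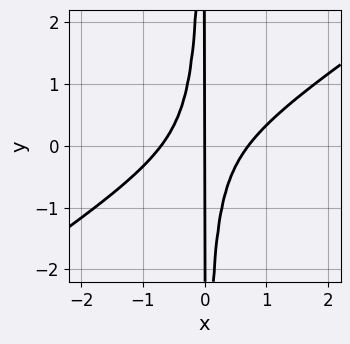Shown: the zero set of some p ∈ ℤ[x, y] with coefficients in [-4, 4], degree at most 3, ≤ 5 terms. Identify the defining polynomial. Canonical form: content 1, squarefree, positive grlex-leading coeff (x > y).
2*x^3 - 3*x^2*y - x

1. The degree is 3 — a generic line meets the curve in up to 3 points.
2. From the axis intercepts and sections: the visible y-axis segment lies entirely on the curve; it crosses the x-axis at the gridline x = 0.
3. These observations pin down the coefficients.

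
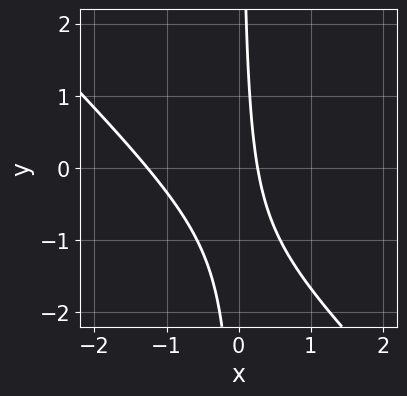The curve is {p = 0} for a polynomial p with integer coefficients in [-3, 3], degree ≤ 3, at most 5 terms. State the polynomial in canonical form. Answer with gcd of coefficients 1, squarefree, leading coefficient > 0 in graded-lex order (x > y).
3*x^2 + 3*x*y + 3*x - 1

First, degree: the shape is more complex than any degree-1 curve, so deg p = 2.
Next, reading off the gridlines: the curve avoids every integer y-axis point in the box.
Finally, solving for integer coefficients yields p as stated.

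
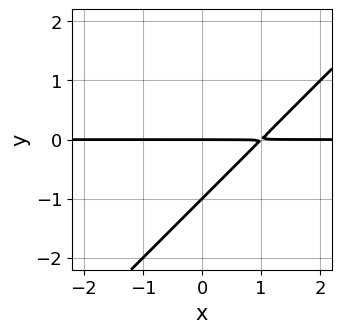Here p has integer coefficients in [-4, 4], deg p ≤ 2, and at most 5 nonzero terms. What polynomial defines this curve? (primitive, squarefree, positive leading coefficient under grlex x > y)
(a) The degree is 2 — no degree-1 curve has this shape.
(b) Checking where it meets the axes: the visible x-axis segment lies entirely on the curve; the y-axis gridline crossings are at y ∈ {-1, 0}.
(c) Fitting integer coefficients to these (and the overall shape) gives p.

x*y - y^2 - y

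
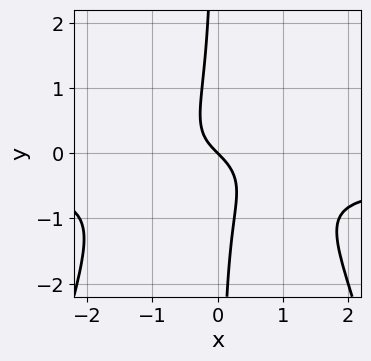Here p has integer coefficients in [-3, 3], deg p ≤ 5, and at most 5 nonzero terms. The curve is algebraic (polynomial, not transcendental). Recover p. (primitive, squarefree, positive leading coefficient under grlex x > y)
2*x^3*y + x^3 + 3*x*y^2 + x + y

1. Degree: the shape is more complex than any degree-3 curve, so deg p = 4.
2. From the visible intercepts: one y-axis crossing is at y = 0; it meets the x-axis at x = 0 (among the integer gridlines).
3. Fitting integer coefficients to these (and the overall shape) gives p.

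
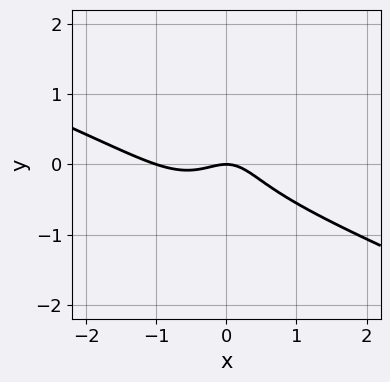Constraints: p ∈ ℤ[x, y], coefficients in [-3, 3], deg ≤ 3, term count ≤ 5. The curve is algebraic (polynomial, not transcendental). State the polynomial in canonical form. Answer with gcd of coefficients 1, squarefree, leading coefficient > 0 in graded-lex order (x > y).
x^3 + 2*x^2*y + 2*y^3 + x^2 + y

(a) The degree is 3 — a generic line meets the curve in up to 3 points.
(b) Checking where it meets the axes: it meets the y-axis at y = 0 (among the integer gridlines); among the integer gridlines, it crosses the x-axis at x ∈ {-1, 0}.
(c) These observations pin down the coefficients.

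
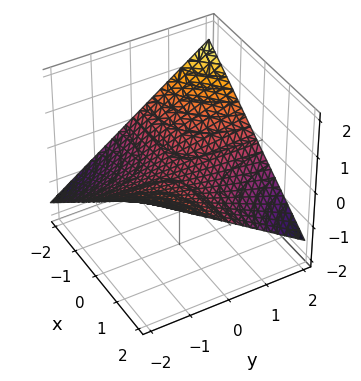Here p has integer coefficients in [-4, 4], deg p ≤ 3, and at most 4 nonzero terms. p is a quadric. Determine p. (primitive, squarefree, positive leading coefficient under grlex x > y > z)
x*y + 3*z

1. The degree is 2 — a hyperbolic paraboloid; a quadric.
2. From the visible intercepts: every point of the y-axis in the box is on the surface; it meets the z-axis at z = 0 (among the integer gridlines).
3. Solving for integer coefficients yields p as stated.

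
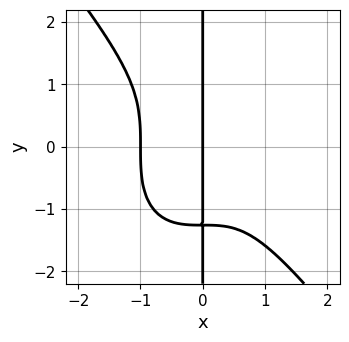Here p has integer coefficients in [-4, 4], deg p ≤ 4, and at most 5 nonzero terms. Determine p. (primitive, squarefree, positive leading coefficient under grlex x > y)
(a) The degree is 4 — a generic line meets the curve in up to 4 points.
(b) Checking where it meets the axes: the x-axis gridline crossings are at x ∈ {-1, 0}; every point of the y-axis in the box is on the curve.
(c) Assembling these constraints gives the stated polynomial.

2*x^4 + x*y^3 + 2*x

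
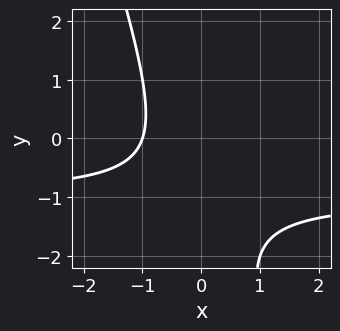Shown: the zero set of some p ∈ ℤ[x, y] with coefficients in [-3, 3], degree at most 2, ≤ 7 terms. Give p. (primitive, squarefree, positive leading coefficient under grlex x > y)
3*x*y + y^2 + 3*x + 2*y + 3

First, deg p = 2. A generic line meets the curve in up to 2 points.
Then, reading off the gridlines: it crosses the x-axis at the gridline x = -1; no y-intercept at any integer in the box.
Finally, these observations pin down the coefficients.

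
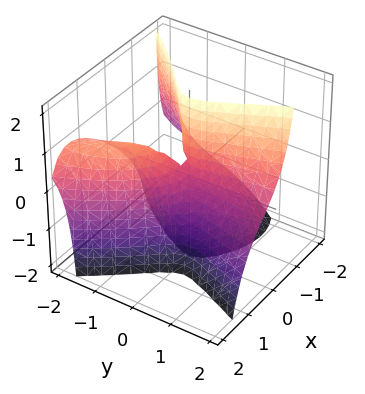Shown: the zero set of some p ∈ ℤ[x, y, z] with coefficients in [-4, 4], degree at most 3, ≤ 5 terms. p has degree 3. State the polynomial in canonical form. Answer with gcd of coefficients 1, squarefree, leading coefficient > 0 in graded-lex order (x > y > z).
x^3 - x^2*z + y^2*z + 2*x*y + x*z

1. Degree: the shape is more complex than any degree-2 surface, so deg p = 3.
2. From the visible intercepts: every point of the y-axis in the box is on the surface; every point of the z-axis in the box is on the surface; one x-axis crossing is at x = 0.
3. Fitting integer coefficients to these (and the overall shape) gives p.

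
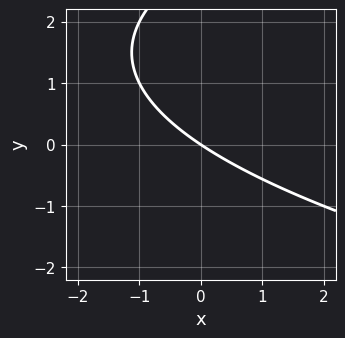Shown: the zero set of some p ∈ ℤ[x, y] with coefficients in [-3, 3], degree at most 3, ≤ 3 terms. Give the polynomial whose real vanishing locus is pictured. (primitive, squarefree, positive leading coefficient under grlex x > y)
1. The degree is 2 — no degree-1 curve has this shape.
2. From the visible intercepts: it meets the y-axis at y = 0 (among the integer gridlines); one x-axis crossing is at x = 0.
3. Together with the visible shape, these determine p as stated.

y^2 - 2*x - 3*y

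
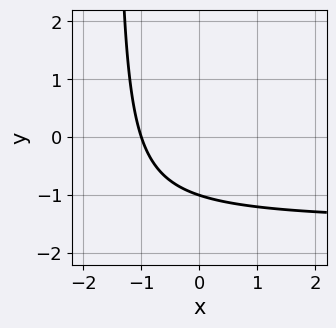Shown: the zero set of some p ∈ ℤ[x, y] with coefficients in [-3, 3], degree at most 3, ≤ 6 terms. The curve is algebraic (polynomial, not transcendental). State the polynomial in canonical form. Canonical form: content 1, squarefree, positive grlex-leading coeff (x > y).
2*x*y + 3*x + 3*y + 3

First, the degree is 2 — no degree-1 curve has this shape.
Next, from the visible intercepts: one y-axis crossing is at y = -1; it meets the x-axis at x = -1 (among the integer gridlines).
Finally, solving for integer coefficients yields p as stated.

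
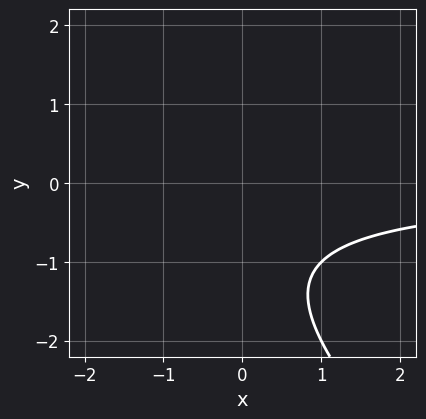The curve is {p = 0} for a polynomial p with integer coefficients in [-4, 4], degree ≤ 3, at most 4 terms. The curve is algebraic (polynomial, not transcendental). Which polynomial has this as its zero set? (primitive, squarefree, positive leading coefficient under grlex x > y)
x*y + y^2 + 2*y + 2

1. Degree: the shape is more complex than any degree-1 curve, so deg p = 2.
2. From the visible intercepts: no x-intercept at any integer in the box; the curve avoids every integer y-axis point in the box.
3. These observations pin down the coefficients.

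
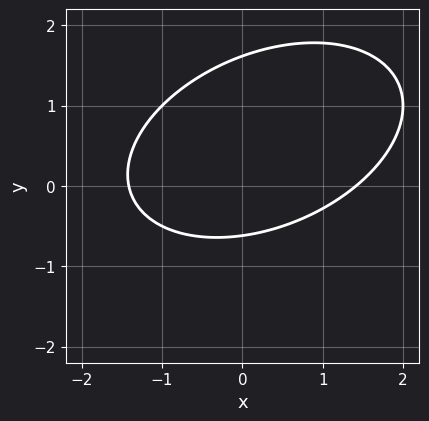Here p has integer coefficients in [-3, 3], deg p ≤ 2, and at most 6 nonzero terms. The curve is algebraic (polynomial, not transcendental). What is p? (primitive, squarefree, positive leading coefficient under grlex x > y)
1. deg p = 2.
2. Solving for integer coefficients yields p as stated.

x^2 - x*y + 2*y^2 - 2*y - 2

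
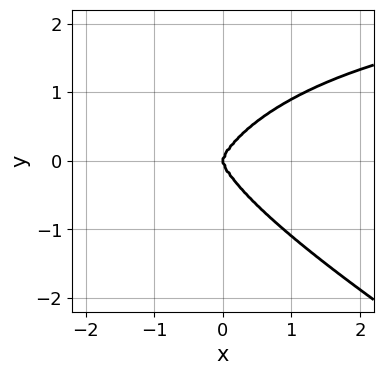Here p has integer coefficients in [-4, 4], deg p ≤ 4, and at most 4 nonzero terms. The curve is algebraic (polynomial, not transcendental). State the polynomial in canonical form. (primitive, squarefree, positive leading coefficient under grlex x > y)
First, the degree is 4 — a generic line meets the curve in up to 4 points.
Next, checking where it meets the axes: it crosses the y-axis at the gridline y = 0; it crosses the x-axis at the gridline x = 0.
Finally, matching integer coefficients to the picture gives p.

x^3*y + x^2*y^2 + 2*y^4 - 3*x^3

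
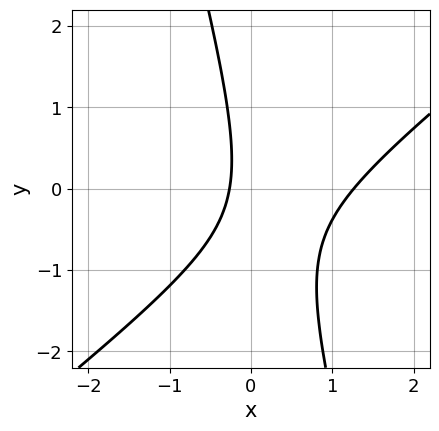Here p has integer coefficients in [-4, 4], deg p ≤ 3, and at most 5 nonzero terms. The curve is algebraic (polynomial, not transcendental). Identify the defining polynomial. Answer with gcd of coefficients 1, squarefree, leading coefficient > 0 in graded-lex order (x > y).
deg p = 2.
Reading off the gridlines: the curve avoids every integer y-axis point in the box.
Together with the visible shape, these determine p as stated.

3*x^2 - 3*x*y - y^2 - 3*x - 1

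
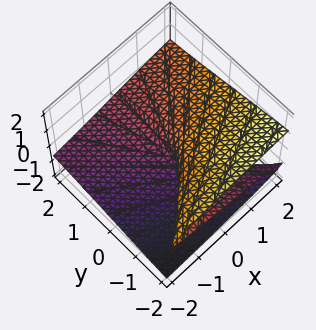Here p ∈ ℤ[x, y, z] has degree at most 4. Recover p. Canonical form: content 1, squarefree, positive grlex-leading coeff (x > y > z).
(a) deg p = 3.
(b) Against the integer gridlines: one x-axis crossing is at x = 0; it crosses the z-axis at the gridline z = 0; the visible y-axis segment lies entirely on the surface.
(c) Matching integer coefficients to the picture gives p.

3*z^3 + 2*y*z - x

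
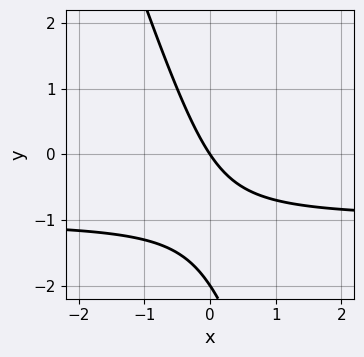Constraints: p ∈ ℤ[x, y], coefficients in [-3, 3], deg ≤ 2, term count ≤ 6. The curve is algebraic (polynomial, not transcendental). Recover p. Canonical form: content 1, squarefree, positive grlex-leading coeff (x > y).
deg p = 2. A generic line meets the curve in up to 2 points.
From the visible intercepts: it meets the x-axis at x = 0 (among the integer gridlines); the y-axis gridline crossings are at y ∈ {-2, 0}.
Assembling these constraints gives the stated polynomial.

3*x*y + y^2 + 3*x + 2*y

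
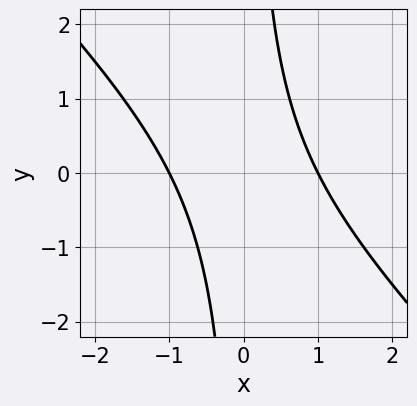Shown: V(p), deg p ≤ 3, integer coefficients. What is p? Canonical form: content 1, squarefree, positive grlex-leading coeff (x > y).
Degree: no degree-1 curve has this shape, so deg p = 2.
Observable constraints: no y-intercept at any integer in the box; the x-axis gridline crossings are at x ∈ {-1, 1}.
Fitting integer coefficients to these (and the overall shape) gives p.

x^2 + x*y - 1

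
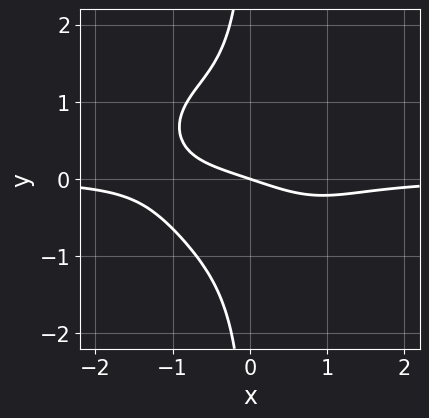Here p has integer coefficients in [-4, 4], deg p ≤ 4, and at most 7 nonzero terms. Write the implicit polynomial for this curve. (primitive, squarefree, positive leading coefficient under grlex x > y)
2*x^3*y + 2*x^2*y^2 + 3*x*y^3 + x + 3*y

(a) Degree: the shape is more complex than any degree-3 curve, so deg p = 4.
(b) Against the integer gridlines: it crosses the y-axis at the gridline y = 0; it crosses the x-axis at the gridline x = 0.
(c) Fitting integer coefficients to these (and the overall shape) gives p.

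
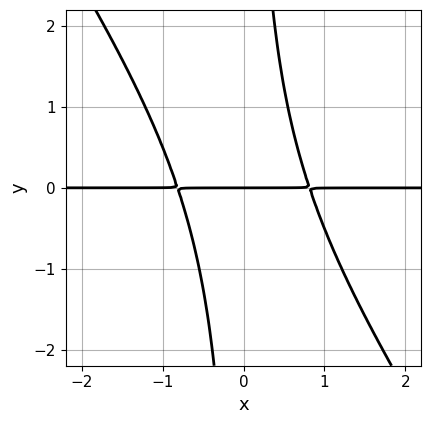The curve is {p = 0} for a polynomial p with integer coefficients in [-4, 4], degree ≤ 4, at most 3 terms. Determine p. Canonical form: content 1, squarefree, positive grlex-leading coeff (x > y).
3*x^2*y + 2*x*y^2 - 2*y

1. deg p = 3. No degree-2 curve has this shape.
2. Against the integer gridlines: the visible x-axis segment lies entirely on the curve; it meets the y-axis at y = 0 (among the integer gridlines).
3. These observations pin down the coefficients.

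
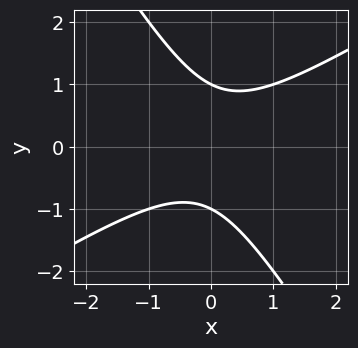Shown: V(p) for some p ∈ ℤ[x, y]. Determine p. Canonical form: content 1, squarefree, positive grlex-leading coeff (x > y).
x^2 - x*y - y^2 + 1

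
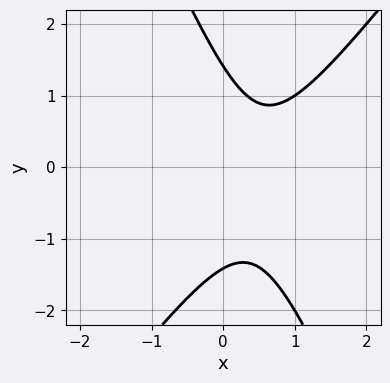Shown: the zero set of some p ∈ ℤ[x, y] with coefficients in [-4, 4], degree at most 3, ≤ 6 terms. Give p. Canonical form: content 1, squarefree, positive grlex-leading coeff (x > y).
1. deg p = 2. A generic line meets the curve in up to 2 points.
2. Observable constraints: the curve avoids every integer x-axis point in the box.
3. These observations pin down the coefficients.

3*x^2 - x*y - y^2 - 3*x + 2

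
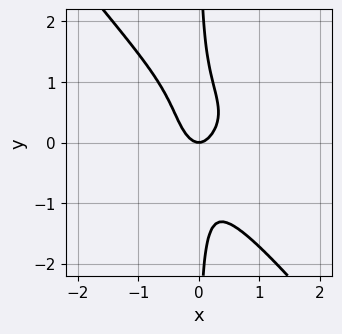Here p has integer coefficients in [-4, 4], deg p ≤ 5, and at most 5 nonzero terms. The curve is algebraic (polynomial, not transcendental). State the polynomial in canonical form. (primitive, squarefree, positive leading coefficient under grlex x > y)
1. The degree is 4 — a generic line meets the curve in up to 4 points.
2. Reading off the gridlines: one x-axis crossing is at x = 0; it meets the y-axis at y = 0 (among the integer gridlines).
3. Together with the visible shape, these determine p as stated.

x^3*y - 3*x^2*y^2 - 3*x*y^3 - 3*x^2 + y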